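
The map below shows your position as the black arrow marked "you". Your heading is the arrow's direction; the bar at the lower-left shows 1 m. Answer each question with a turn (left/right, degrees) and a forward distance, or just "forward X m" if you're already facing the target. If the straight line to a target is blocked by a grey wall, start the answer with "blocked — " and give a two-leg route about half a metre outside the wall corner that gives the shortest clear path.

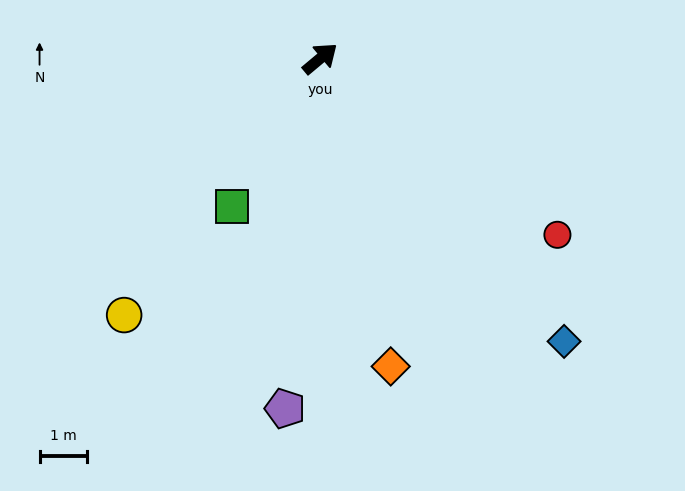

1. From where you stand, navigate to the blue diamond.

turn right 89°, forward 7.9 m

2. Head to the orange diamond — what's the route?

turn right 117°, forward 6.7 m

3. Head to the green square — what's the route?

turn right 161°, forward 3.6 m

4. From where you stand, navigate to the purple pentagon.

turn right 136°, forward 7.4 m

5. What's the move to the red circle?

turn right 77°, forward 6.2 m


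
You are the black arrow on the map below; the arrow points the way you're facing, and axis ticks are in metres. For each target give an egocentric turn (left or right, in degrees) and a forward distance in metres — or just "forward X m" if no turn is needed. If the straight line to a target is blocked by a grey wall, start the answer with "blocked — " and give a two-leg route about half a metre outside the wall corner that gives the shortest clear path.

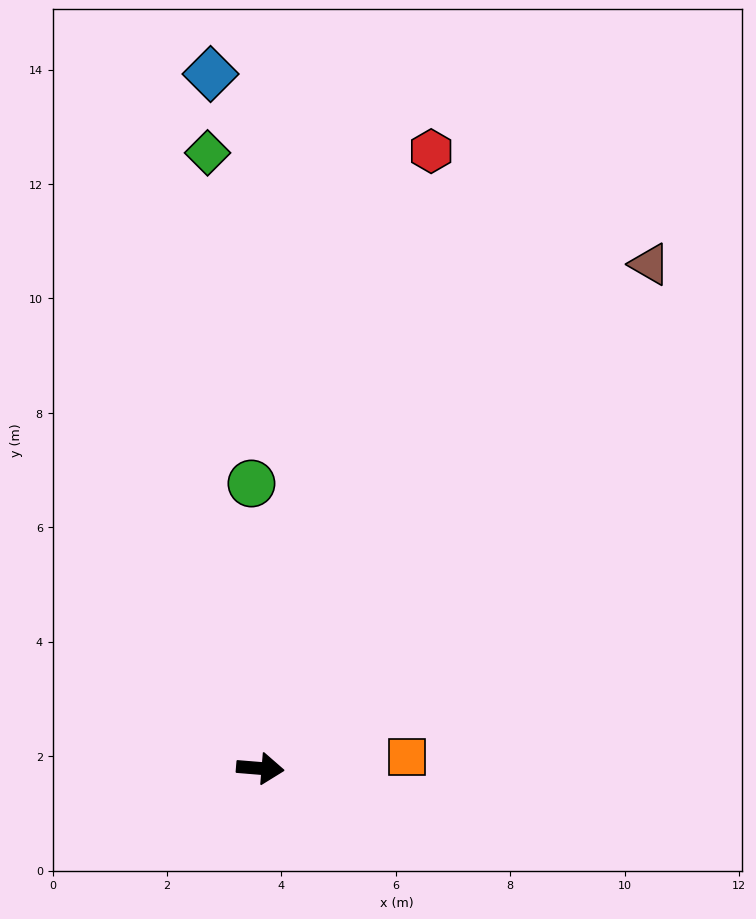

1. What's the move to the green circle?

turn left 96°, forward 5.0 m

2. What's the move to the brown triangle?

turn left 57°, forward 11.1 m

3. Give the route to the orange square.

turn left 9°, forward 2.6 m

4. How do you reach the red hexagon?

turn left 79°, forward 11.2 m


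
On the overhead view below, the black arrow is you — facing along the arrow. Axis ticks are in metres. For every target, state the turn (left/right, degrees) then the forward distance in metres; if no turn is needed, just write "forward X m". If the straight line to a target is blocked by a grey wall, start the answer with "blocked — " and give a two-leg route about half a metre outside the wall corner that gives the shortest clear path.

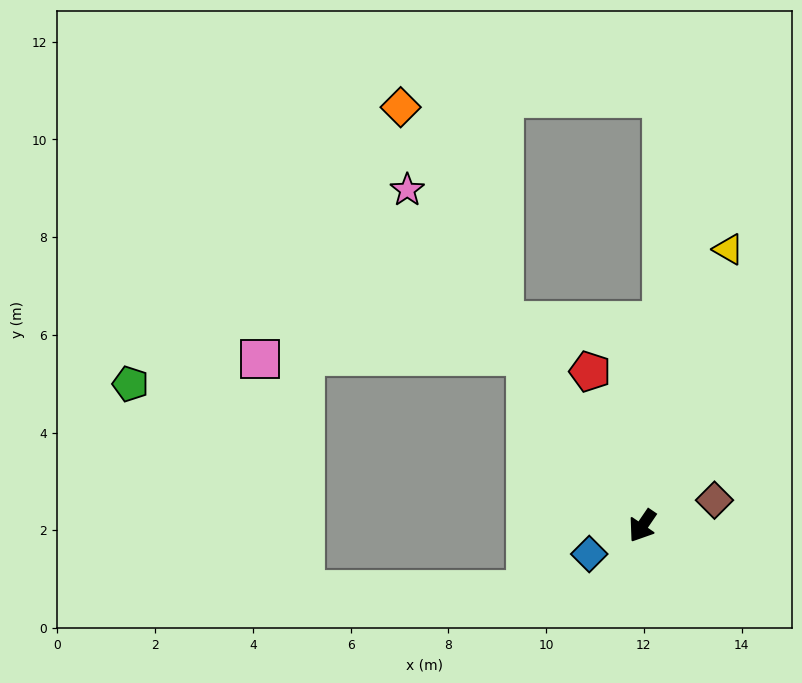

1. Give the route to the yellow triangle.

turn right 163°, forward 5.9 m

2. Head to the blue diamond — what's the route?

turn right 28°, forward 1.2 m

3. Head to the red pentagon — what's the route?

turn right 127°, forward 3.3 m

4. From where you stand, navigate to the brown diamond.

turn left 144°, forward 1.6 m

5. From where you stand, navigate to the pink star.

turn right 111°, forward 8.4 m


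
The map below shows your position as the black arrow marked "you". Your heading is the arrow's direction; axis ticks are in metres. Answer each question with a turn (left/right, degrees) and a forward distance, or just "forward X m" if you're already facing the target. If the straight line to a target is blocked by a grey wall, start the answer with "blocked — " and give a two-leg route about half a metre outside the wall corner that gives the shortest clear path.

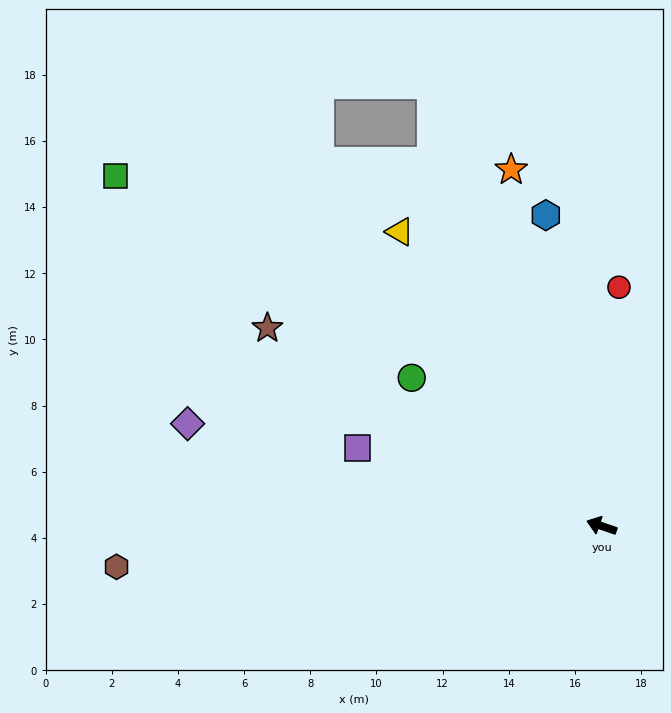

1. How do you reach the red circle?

turn right 75°, forward 7.2 m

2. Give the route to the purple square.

forward 7.7 m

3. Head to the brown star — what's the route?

turn right 12°, forward 11.7 m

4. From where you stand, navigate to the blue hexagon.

turn right 61°, forward 9.5 m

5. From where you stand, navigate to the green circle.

turn right 19°, forward 7.3 m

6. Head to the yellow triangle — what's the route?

turn right 37°, forward 10.8 m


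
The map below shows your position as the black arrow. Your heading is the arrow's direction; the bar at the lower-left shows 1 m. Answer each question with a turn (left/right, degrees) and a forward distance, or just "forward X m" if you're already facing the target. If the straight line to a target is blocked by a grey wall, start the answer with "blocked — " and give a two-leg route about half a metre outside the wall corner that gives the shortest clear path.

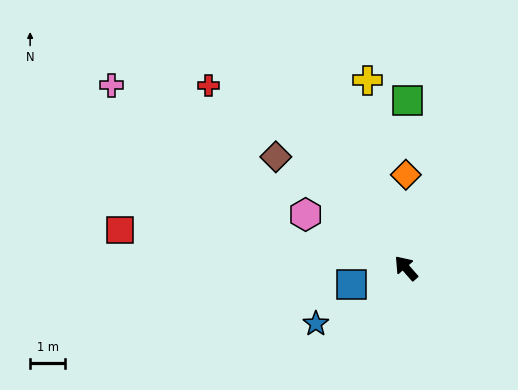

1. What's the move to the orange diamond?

turn right 41°, forward 2.7 m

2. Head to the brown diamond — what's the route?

turn left 8°, forward 4.9 m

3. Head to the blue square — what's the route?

turn left 66°, forward 1.6 m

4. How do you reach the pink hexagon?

turn left 21°, forward 3.3 m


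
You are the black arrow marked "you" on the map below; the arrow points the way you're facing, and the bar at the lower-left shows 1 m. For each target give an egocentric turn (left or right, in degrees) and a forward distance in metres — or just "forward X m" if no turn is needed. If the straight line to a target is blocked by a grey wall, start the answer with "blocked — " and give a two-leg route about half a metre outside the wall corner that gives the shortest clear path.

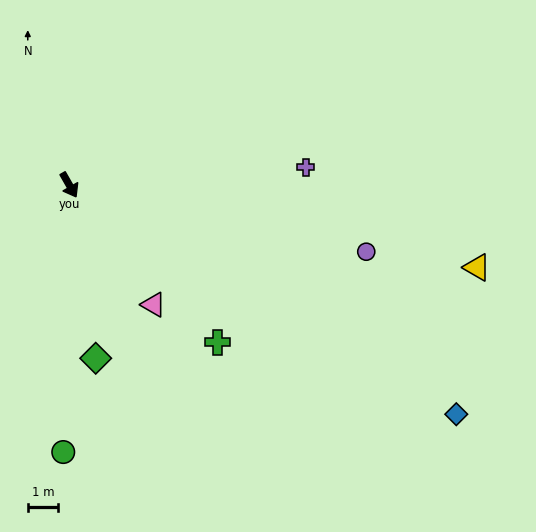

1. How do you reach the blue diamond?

turn left 30°, forward 14.7 m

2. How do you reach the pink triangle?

turn left 5°, forward 4.8 m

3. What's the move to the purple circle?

turn left 48°, forward 9.9 m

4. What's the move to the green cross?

turn left 14°, forward 7.0 m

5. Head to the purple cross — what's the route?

turn left 65°, forward 7.7 m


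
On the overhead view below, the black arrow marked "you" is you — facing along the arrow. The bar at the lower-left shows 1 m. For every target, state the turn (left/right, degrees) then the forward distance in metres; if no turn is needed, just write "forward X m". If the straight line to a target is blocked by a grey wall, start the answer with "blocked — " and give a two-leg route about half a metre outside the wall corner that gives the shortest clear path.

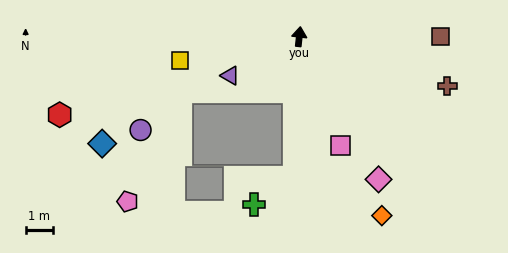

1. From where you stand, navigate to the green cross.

blocked — turn right 176°, forward 5.1 m, then turn right 54°, forward 1.8 m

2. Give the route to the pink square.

turn right 153°, forward 4.3 m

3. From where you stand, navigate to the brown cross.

turn right 102°, forward 5.7 m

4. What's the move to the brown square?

turn right 84°, forward 5.2 m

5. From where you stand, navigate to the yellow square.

turn left 108°, forward 4.4 m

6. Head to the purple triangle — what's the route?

turn left 126°, forward 2.9 m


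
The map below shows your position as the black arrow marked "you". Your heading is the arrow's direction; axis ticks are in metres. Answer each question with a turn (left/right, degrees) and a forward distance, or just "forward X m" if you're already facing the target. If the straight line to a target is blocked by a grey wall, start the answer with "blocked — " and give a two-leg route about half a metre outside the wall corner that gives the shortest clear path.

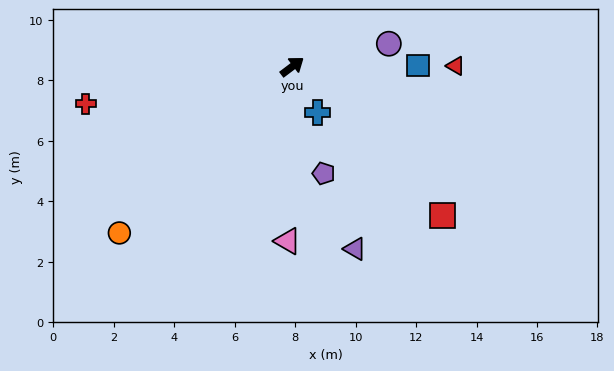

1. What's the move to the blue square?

turn right 37°, forward 4.2 m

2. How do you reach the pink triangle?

turn right 129°, forward 5.8 m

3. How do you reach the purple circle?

turn right 24°, forward 3.3 m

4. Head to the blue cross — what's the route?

turn right 98°, forward 1.7 m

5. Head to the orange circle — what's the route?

turn right 173°, forward 7.9 m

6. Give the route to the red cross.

turn left 153°, forward 6.9 m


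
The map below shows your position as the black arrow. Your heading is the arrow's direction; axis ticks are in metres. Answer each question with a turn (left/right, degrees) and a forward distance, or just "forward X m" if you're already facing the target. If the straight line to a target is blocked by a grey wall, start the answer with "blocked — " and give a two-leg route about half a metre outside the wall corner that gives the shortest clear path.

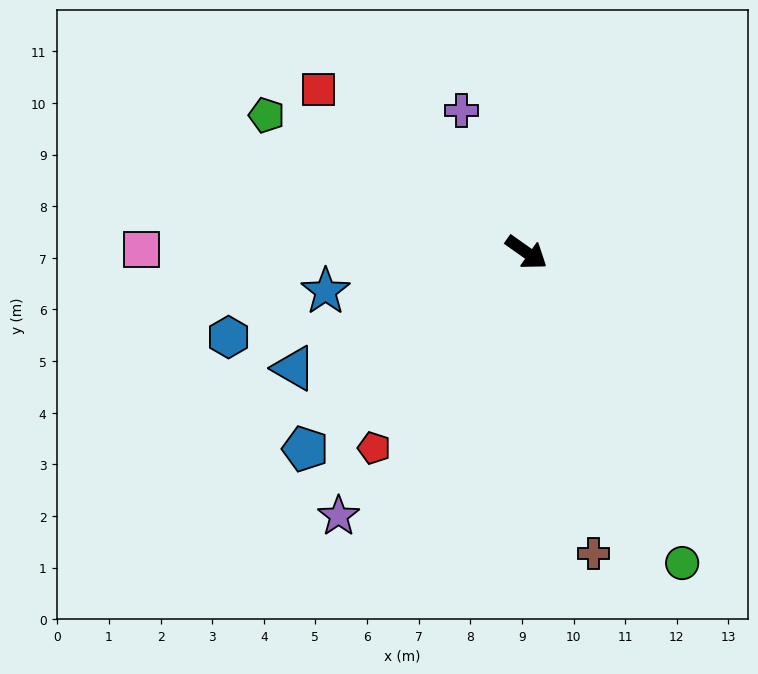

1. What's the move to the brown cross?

turn right 42°, forward 6.0 m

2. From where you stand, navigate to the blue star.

turn right 134°, forward 4.0 m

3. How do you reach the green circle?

turn right 28°, forward 6.7 m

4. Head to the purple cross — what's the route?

turn left 150°, forward 3.0 m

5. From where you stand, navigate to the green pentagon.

turn right 173°, forward 5.7 m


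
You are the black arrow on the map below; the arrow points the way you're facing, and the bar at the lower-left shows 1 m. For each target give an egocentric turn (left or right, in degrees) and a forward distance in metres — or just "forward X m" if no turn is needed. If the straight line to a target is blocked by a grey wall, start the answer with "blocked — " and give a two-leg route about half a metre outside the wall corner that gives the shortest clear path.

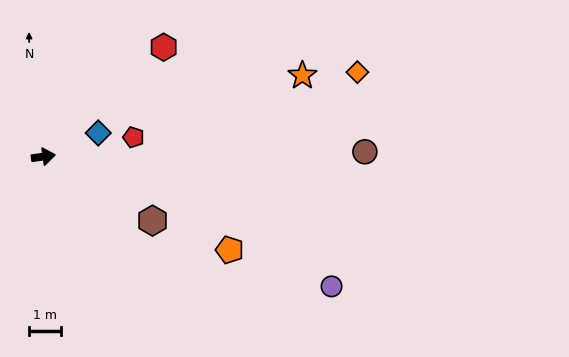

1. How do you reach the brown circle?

turn right 7°, forward 10.1 m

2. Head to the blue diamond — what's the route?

turn left 15°, forward 1.9 m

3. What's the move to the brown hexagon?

turn right 39°, forward 4.0 m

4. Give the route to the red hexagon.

turn left 34°, forward 5.1 m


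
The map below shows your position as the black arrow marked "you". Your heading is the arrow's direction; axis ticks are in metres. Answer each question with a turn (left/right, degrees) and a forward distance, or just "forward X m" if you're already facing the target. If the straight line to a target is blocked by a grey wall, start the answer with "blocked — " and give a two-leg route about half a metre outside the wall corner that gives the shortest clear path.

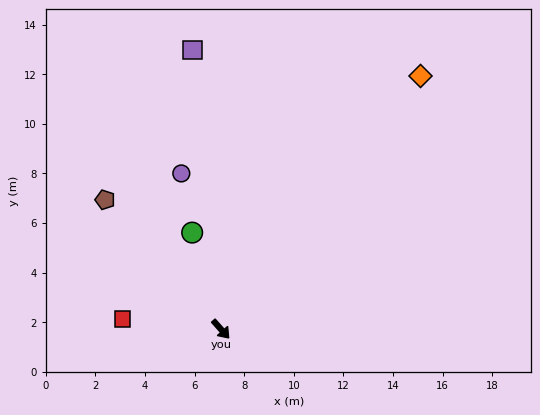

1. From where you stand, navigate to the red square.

turn right 138°, forward 4.0 m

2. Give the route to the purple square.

turn left 144°, forward 11.3 m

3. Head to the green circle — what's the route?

turn left 155°, forward 4.1 m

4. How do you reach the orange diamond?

turn left 100°, forward 13.0 m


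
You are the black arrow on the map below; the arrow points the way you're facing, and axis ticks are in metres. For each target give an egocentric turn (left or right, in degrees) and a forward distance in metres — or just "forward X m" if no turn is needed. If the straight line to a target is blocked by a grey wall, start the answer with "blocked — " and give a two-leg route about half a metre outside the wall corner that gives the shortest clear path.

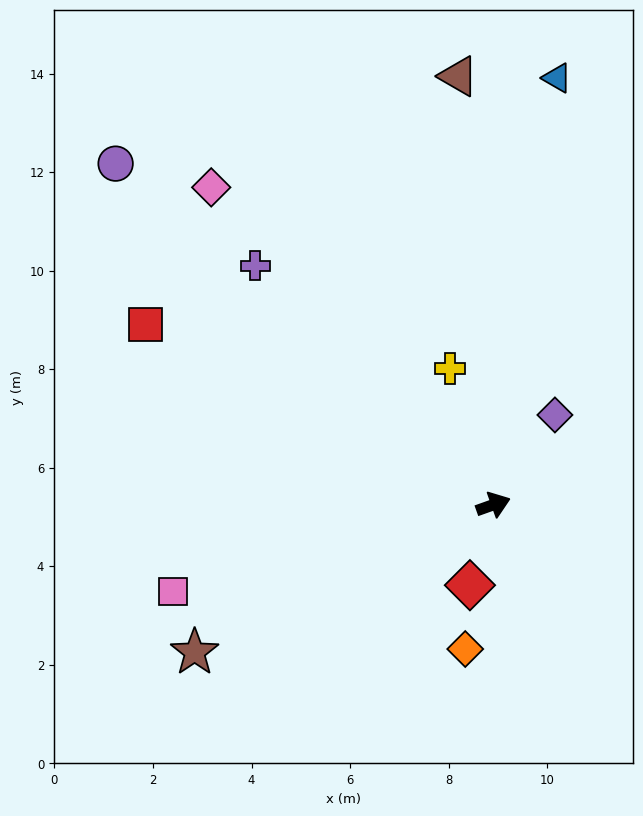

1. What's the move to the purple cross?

turn left 115°, forward 6.8 m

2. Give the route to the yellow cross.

turn left 88°, forward 2.9 m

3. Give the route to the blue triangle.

turn left 62°, forward 8.8 m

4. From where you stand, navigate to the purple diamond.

turn left 36°, forward 2.2 m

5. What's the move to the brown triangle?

turn left 75°, forward 8.7 m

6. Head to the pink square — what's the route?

turn left 176°, forward 6.7 m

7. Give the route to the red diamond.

turn right 126°, forward 1.7 m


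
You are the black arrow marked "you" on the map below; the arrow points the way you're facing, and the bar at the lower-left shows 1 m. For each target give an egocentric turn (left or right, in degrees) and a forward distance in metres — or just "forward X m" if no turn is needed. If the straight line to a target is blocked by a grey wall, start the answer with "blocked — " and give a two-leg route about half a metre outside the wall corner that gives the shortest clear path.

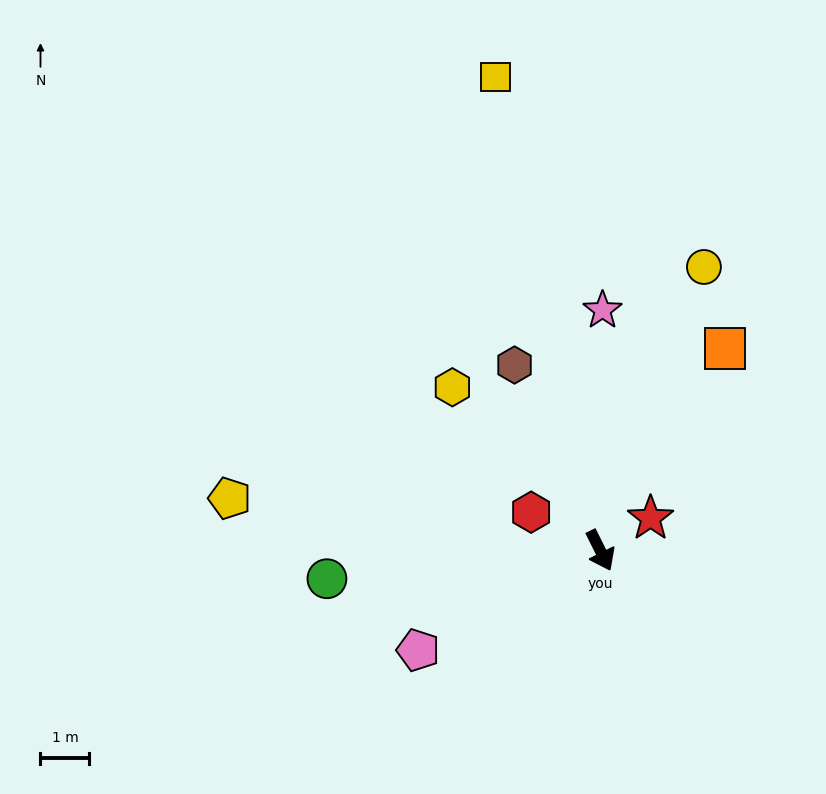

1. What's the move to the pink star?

turn left 153°, forward 4.9 m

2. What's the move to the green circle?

turn right 111°, forward 5.6 m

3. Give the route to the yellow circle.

turn left 133°, forward 6.2 m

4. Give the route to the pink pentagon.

turn right 88°, forward 4.2 m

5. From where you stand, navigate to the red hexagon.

turn right 145°, forward 1.6 m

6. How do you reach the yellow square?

turn left 166°, forward 9.9 m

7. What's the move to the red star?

turn left 96°, forward 1.2 m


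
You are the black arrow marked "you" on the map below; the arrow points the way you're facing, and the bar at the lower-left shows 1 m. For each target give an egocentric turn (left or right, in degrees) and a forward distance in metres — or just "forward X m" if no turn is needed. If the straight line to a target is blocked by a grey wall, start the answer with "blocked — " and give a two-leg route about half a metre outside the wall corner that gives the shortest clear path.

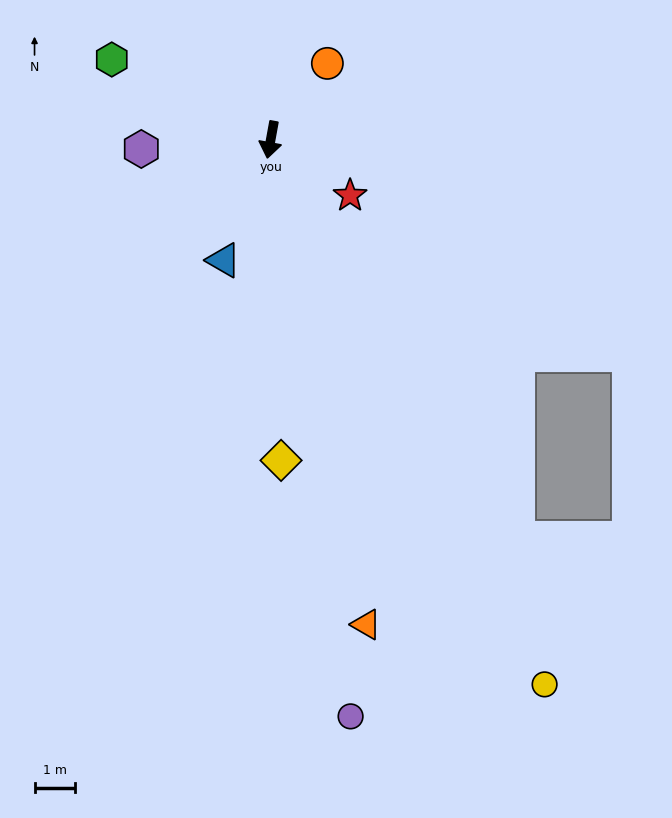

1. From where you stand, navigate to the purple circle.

turn left 18°, forward 14.2 m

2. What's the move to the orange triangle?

turn left 21°, forward 12.1 m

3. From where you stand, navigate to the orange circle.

turn left 154°, forward 2.3 m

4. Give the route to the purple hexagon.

turn right 76°, forward 3.2 m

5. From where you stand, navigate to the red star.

turn left 65°, forward 2.4 m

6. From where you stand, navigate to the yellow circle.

turn left 37°, forward 14.9 m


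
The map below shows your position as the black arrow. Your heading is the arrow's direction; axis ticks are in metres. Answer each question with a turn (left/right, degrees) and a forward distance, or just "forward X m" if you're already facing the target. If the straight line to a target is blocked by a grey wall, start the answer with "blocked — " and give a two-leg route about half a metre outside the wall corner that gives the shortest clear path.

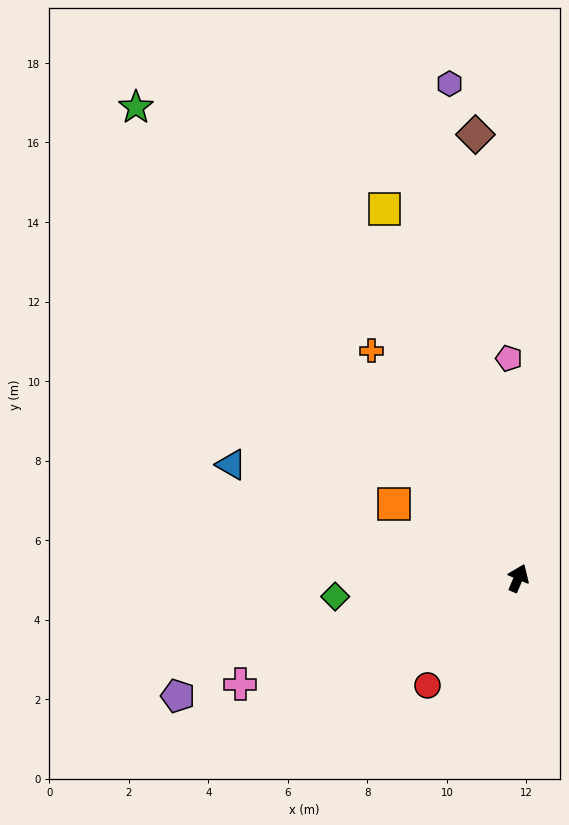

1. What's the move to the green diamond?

turn left 119°, forward 4.6 m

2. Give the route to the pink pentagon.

turn left 25°, forward 5.5 m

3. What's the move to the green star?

turn left 62°, forward 15.3 m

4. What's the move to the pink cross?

turn left 134°, forward 7.5 m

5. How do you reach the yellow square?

turn left 43°, forward 9.9 m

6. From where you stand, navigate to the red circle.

turn left 163°, forward 3.5 m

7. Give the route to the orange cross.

turn left 56°, forward 6.8 m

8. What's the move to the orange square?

turn left 82°, forward 3.6 m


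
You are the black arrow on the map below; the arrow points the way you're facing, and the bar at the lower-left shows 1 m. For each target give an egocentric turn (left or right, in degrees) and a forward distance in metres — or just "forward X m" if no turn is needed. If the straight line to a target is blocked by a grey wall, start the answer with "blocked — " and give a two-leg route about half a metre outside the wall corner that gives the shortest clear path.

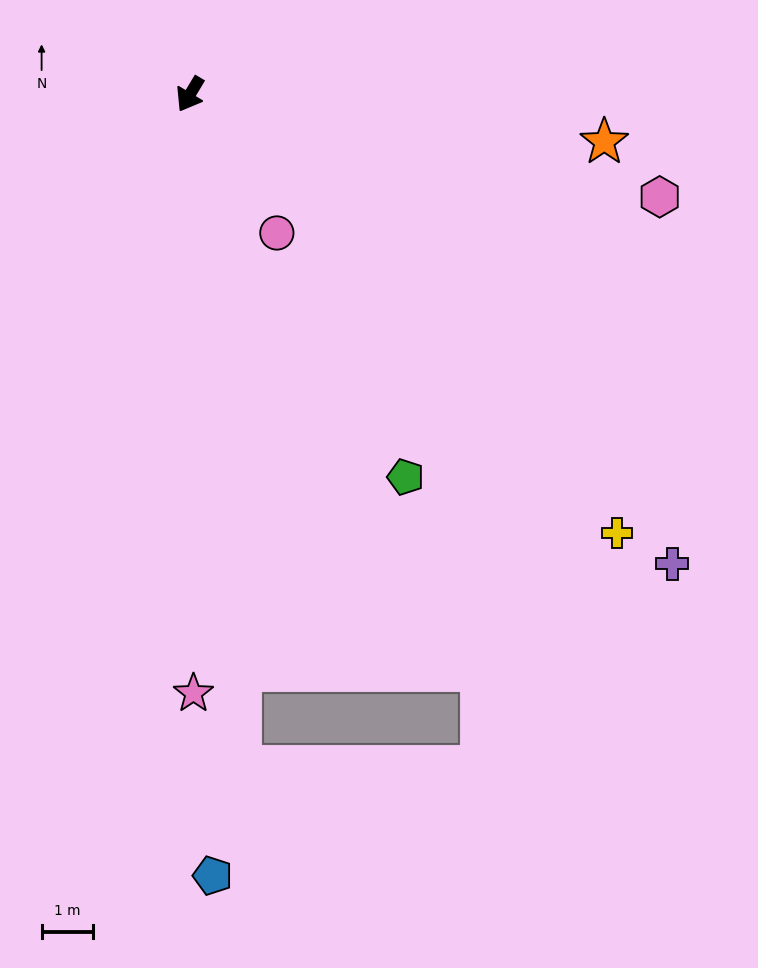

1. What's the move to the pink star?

turn left 31°, forward 11.7 m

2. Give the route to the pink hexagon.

turn left 109°, forward 9.4 m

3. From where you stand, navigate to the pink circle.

turn left 63°, forward 3.2 m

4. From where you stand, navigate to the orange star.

turn left 114°, forward 8.2 m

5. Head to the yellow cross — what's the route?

turn left 75°, forward 12.0 m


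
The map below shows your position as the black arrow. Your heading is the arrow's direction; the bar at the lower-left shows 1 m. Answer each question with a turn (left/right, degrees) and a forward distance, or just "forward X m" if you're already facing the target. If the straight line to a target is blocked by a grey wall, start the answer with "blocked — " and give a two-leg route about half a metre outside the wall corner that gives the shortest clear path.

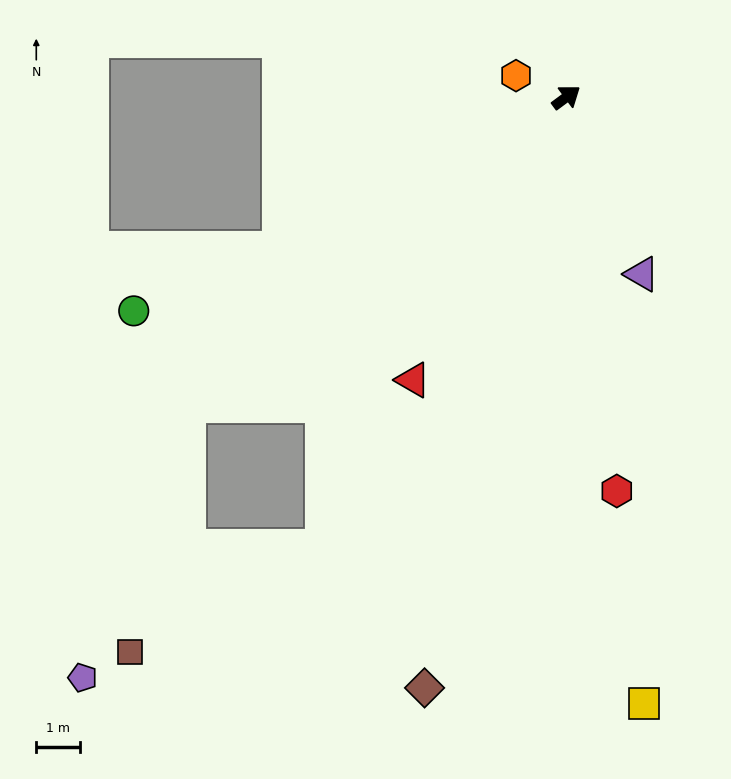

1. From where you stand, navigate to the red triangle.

turn right 155°, forward 7.3 m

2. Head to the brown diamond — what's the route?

turn right 140°, forward 13.8 m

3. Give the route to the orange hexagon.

turn left 120°, forward 1.2 m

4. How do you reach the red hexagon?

turn right 119°, forward 9.0 m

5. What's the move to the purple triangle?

turn right 103°, forward 4.4 m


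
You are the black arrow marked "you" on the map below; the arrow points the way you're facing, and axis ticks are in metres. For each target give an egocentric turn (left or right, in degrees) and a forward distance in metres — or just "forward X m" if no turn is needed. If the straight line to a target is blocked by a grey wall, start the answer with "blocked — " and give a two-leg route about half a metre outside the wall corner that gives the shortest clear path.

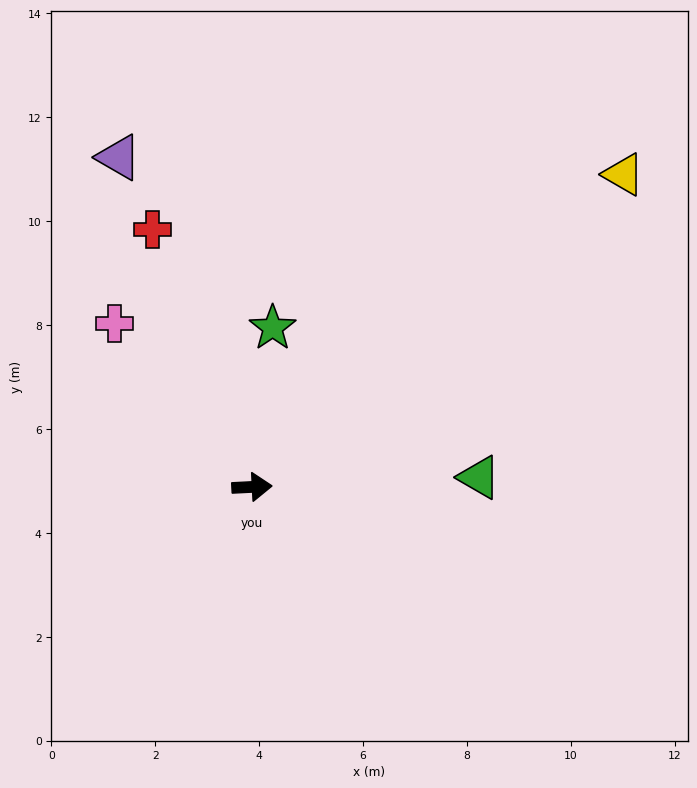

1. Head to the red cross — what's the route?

turn left 108°, forward 5.3 m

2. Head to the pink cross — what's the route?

turn left 127°, forward 4.1 m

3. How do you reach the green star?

turn left 80°, forward 3.1 m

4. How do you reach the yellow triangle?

turn left 37°, forward 9.3 m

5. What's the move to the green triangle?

forward 4.4 m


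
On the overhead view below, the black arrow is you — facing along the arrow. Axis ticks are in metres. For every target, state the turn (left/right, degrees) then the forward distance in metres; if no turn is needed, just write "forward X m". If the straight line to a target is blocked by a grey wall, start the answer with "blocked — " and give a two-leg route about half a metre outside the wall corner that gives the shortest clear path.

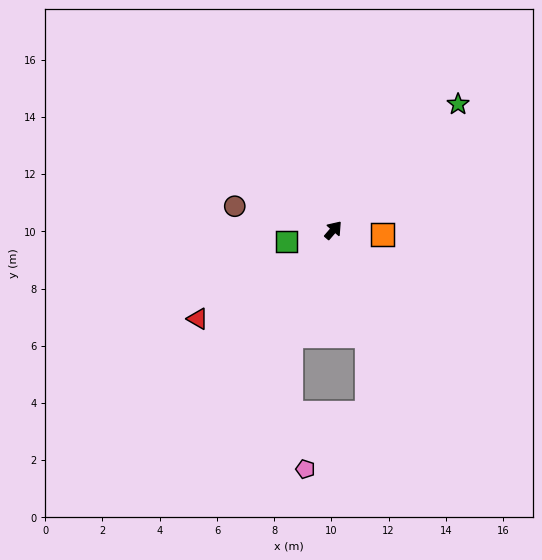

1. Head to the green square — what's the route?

turn left 145°, forward 1.7 m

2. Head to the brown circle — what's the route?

turn left 117°, forward 3.5 m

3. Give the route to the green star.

turn right 4°, forward 6.2 m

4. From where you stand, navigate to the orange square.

turn right 54°, forward 1.7 m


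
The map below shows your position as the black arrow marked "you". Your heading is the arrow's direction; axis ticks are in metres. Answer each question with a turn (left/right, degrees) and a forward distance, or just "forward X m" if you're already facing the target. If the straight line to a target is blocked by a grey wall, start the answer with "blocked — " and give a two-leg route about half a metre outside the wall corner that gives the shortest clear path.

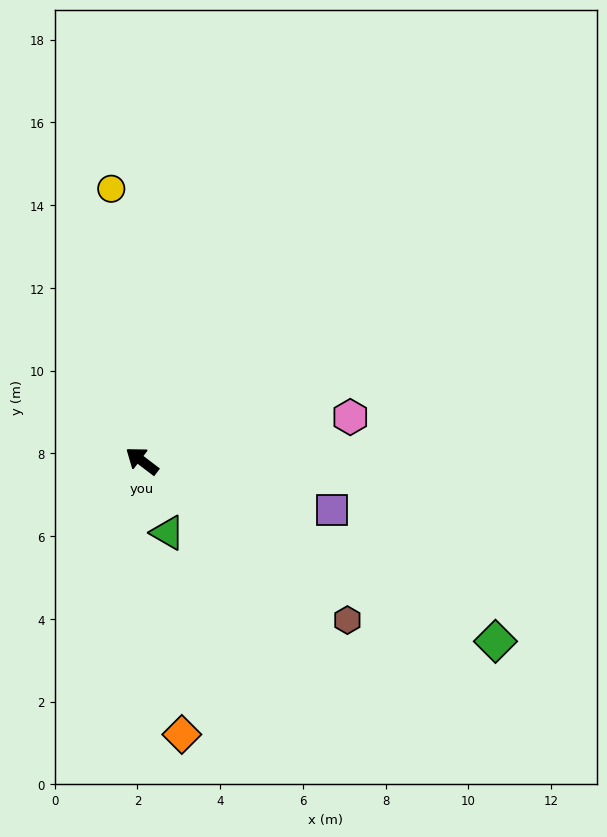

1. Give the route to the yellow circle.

turn right 46°, forward 6.6 m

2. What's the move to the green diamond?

turn right 170°, forward 9.6 m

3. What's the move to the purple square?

turn right 157°, forward 4.7 m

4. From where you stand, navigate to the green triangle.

turn left 147°, forward 1.8 m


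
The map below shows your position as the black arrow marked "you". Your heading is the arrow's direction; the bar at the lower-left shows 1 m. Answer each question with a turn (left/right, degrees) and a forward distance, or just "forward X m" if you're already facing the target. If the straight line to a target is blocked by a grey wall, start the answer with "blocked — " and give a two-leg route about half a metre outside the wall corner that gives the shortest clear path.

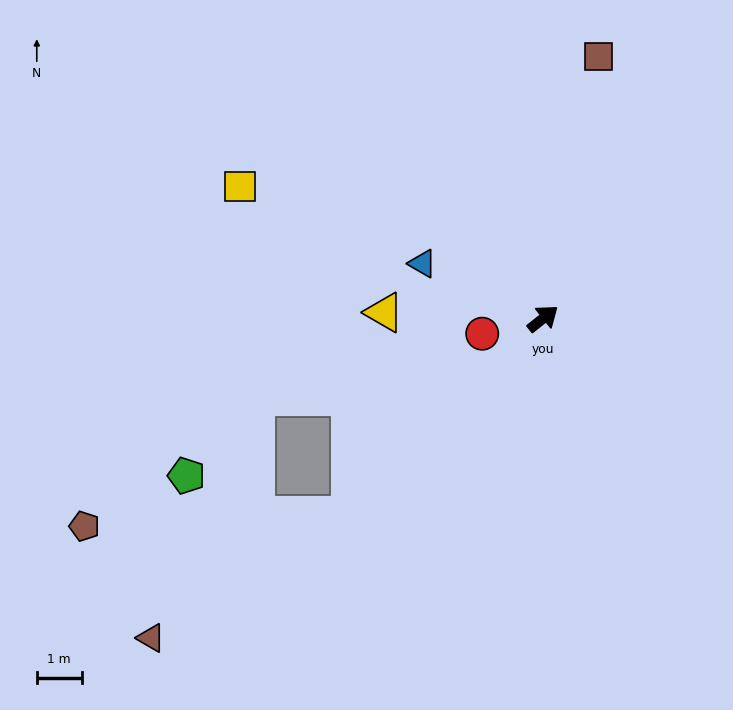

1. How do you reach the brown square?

turn left 40°, forward 6.0 m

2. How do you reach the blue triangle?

turn left 117°, forward 3.0 m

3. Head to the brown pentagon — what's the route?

blocked — turn right 173°, forward 6.1 m, then turn right 43°, forward 5.9 m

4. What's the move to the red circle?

turn left 156°, forward 1.4 m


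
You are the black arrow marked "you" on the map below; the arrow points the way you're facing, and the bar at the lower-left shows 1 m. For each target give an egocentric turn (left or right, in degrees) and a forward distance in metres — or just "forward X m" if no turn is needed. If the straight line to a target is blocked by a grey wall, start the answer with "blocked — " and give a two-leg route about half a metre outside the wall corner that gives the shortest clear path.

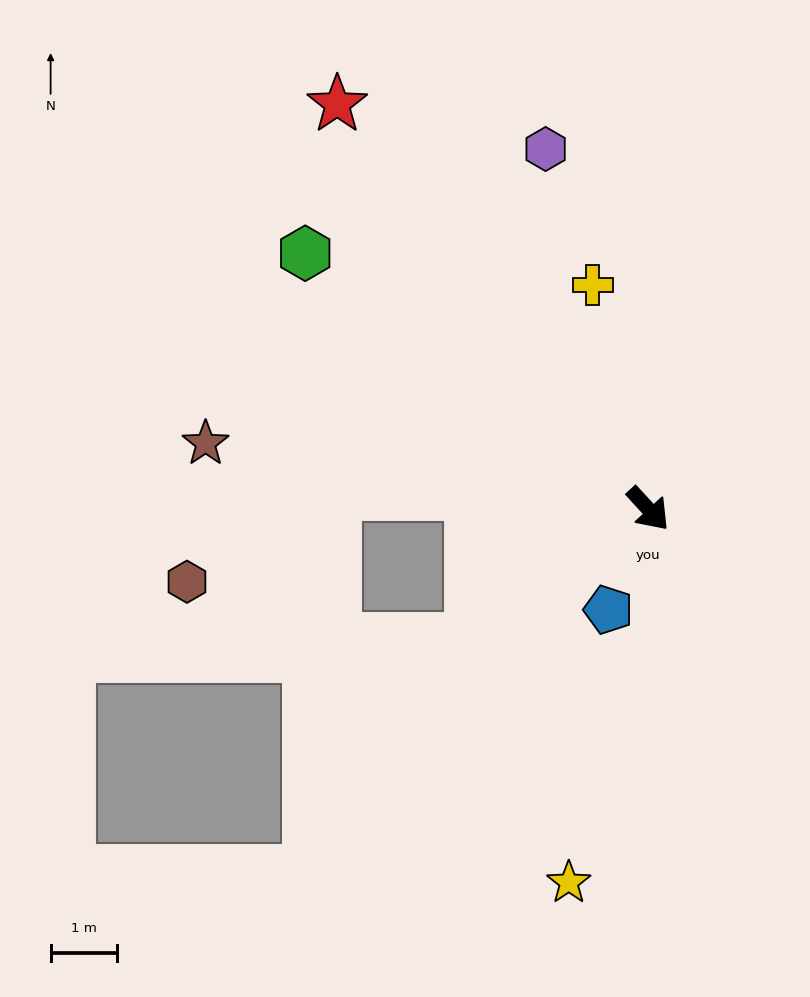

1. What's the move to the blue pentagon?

turn right 64°, forward 1.6 m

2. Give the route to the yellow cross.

turn left 151°, forward 3.5 m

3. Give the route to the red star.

turn left 175°, forward 7.7 m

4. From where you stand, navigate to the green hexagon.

turn right 169°, forward 6.4 m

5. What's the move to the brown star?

turn right 141°, forward 6.7 m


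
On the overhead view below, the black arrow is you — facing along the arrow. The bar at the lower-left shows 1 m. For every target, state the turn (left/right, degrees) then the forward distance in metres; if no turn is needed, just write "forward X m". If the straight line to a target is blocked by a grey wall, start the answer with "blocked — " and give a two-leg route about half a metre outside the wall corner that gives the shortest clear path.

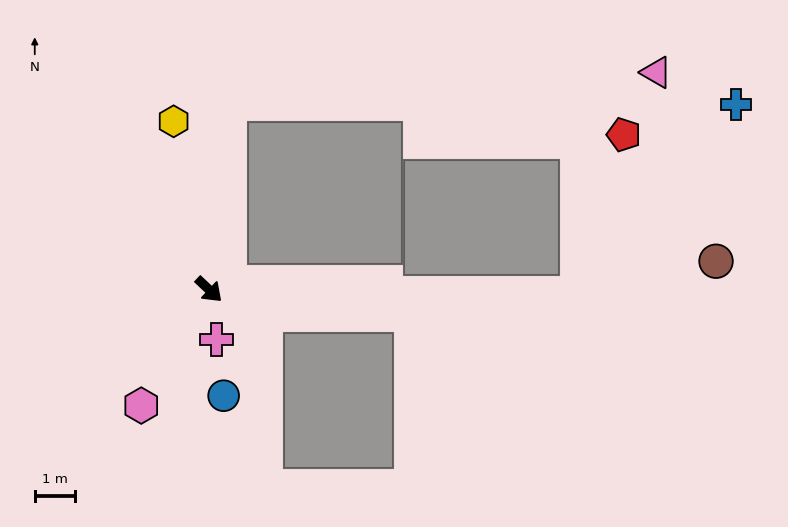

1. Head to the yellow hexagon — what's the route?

turn left 145°, forward 4.3 m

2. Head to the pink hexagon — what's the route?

turn right 77°, forward 3.4 m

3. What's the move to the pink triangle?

blocked — turn left 127°, forward 4.7 m, then turn right 80°, forward 10.7 m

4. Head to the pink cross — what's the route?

turn right 38°, forward 1.3 m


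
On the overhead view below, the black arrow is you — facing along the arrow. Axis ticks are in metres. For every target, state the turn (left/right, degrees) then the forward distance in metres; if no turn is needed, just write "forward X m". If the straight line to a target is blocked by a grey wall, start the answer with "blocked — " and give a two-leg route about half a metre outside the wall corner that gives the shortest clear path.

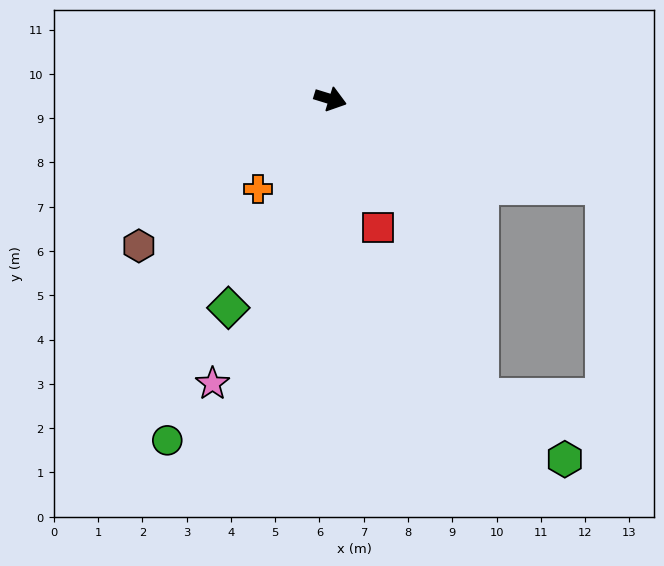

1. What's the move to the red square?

turn right 53°, forward 3.1 m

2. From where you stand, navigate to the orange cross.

turn right 112°, forward 2.6 m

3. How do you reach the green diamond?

turn right 99°, forward 5.2 m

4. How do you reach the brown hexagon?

turn right 125°, forward 5.4 m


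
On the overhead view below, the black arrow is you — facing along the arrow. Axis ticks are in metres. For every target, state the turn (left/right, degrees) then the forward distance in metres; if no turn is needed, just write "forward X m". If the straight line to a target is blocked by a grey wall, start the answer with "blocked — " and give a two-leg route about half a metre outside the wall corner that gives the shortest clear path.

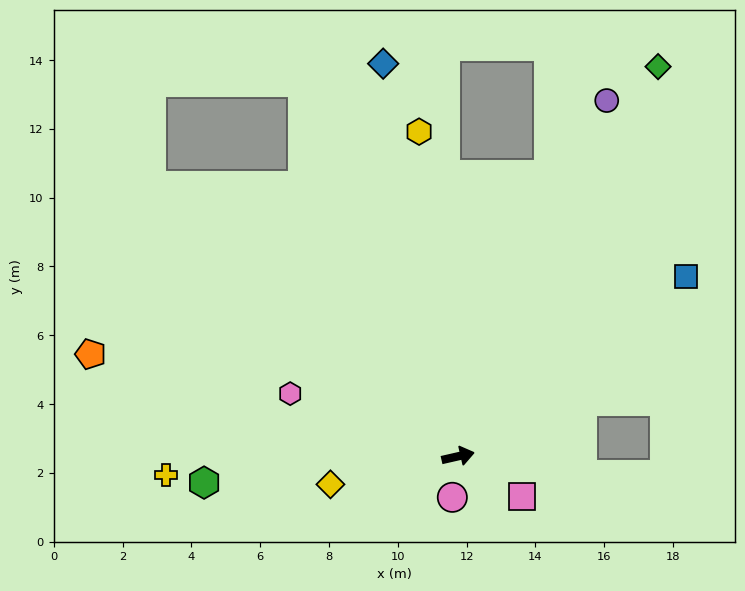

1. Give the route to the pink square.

turn right 45°, forward 2.2 m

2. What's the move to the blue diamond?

turn left 88°, forward 11.6 m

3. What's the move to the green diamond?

turn left 50°, forward 12.7 m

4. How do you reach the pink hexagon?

turn left 147°, forward 5.2 m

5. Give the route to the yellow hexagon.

turn left 84°, forward 9.5 m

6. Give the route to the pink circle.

turn right 111°, forward 1.2 m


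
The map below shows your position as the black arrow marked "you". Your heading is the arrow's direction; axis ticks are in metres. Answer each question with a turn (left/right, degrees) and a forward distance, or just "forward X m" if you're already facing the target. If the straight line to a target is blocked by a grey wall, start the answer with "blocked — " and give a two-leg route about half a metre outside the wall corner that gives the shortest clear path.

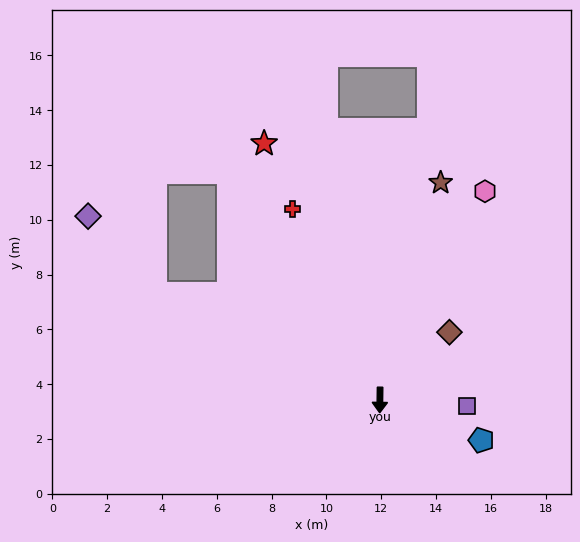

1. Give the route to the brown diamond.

turn left 135°, forward 3.5 m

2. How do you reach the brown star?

turn left 165°, forward 8.2 m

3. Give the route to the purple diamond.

blocked — turn right 115°, forward 9.1 m, then turn right 23°, forward 3.7 m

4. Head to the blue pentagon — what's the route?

turn left 69°, forward 4.0 m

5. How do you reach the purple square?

turn left 87°, forward 3.2 m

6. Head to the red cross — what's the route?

turn right 155°, forward 7.7 m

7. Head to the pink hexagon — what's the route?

turn left 154°, forward 8.5 m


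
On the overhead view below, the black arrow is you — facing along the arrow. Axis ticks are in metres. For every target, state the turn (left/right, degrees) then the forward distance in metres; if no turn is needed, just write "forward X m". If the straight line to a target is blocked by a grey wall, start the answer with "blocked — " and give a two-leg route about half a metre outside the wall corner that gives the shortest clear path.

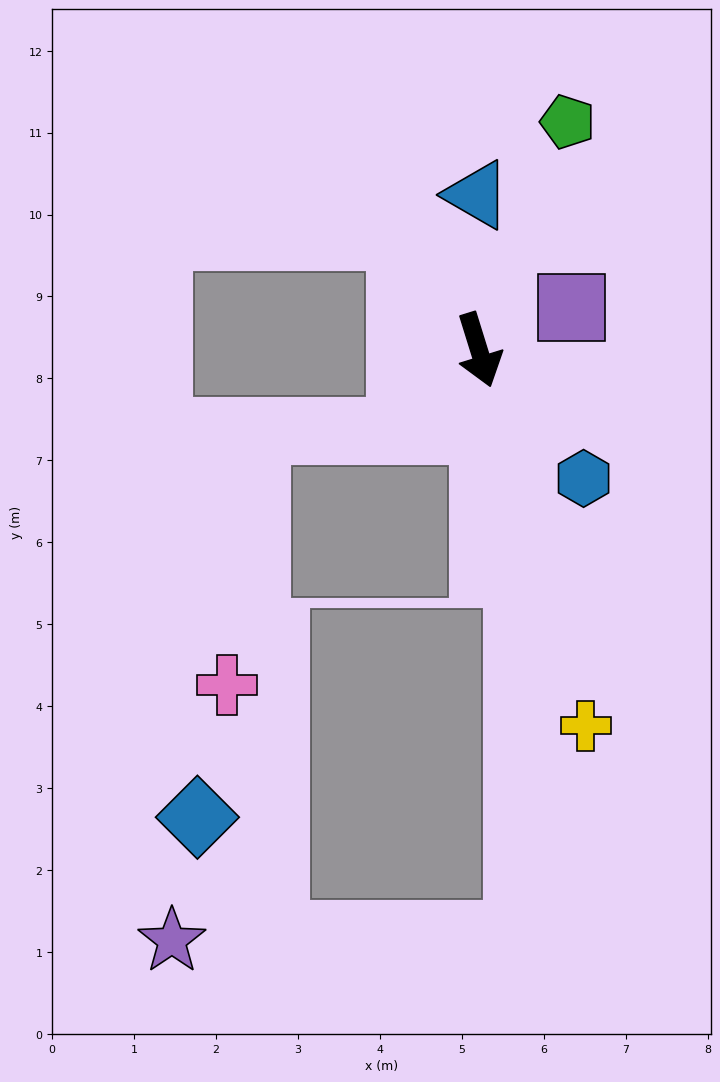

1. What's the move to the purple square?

turn left 97°, forward 1.2 m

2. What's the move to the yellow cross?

forward 4.8 m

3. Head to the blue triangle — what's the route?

turn left 163°, forward 1.9 m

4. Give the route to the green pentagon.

turn left 141°, forward 3.0 m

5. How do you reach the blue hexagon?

turn left 22°, forward 2.0 m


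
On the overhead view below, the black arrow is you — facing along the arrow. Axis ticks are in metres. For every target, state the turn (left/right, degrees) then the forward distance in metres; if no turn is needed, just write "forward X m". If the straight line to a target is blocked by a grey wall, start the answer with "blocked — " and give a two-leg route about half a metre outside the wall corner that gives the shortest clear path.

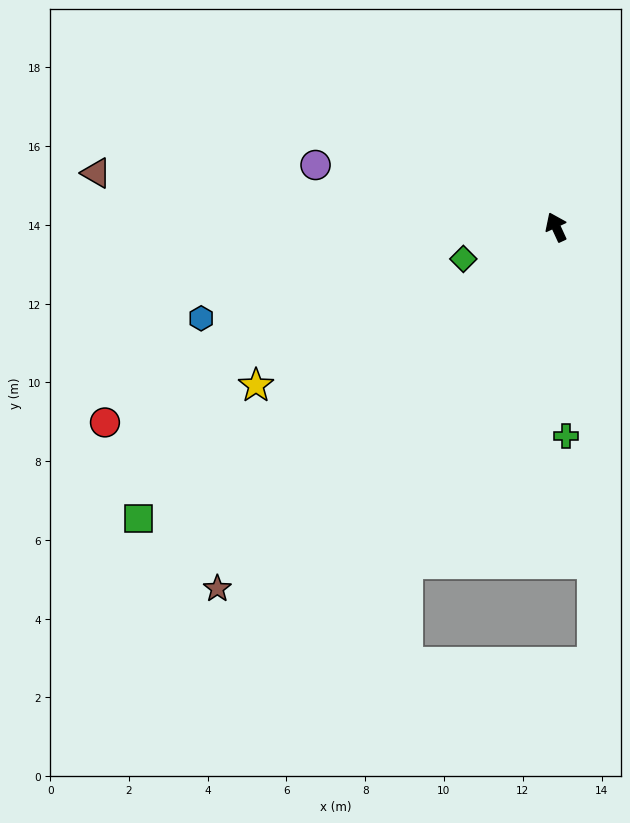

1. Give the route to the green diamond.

turn left 84°, forward 2.5 m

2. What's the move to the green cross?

turn left 158°, forward 5.3 m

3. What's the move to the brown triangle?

turn left 59°, forward 11.8 m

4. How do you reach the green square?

turn left 100°, forward 12.9 m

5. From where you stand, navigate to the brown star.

turn left 112°, forward 12.6 m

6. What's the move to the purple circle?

turn left 51°, forward 6.3 m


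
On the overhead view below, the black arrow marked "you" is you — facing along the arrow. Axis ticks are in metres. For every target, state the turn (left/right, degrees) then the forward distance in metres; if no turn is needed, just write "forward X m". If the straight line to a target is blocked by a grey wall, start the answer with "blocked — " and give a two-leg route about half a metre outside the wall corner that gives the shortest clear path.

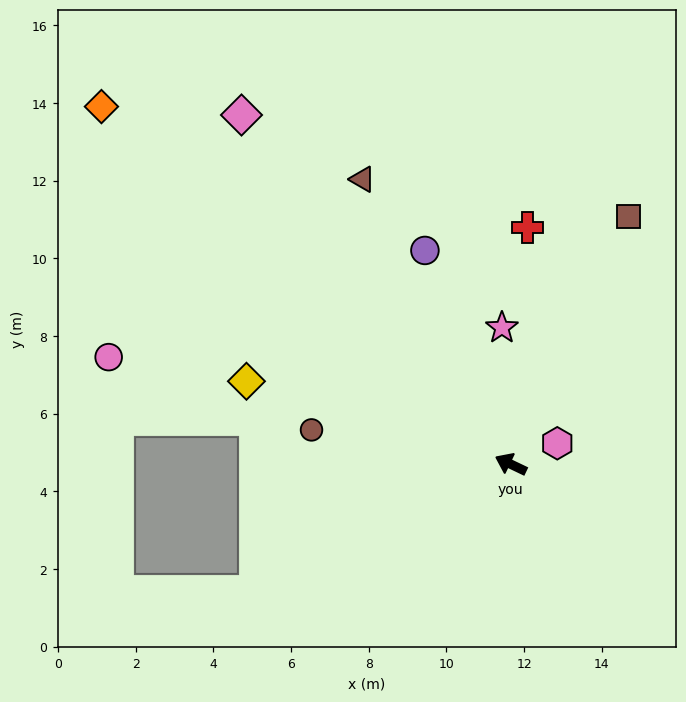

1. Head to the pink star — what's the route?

turn right 61°, forward 3.5 m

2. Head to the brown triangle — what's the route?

turn right 37°, forward 8.3 m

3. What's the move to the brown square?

turn right 90°, forward 7.1 m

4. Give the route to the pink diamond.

turn right 27°, forward 11.4 m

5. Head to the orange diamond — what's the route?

turn right 16°, forward 14.0 m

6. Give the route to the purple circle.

turn right 43°, forward 5.9 m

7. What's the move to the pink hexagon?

turn right 130°, forward 1.3 m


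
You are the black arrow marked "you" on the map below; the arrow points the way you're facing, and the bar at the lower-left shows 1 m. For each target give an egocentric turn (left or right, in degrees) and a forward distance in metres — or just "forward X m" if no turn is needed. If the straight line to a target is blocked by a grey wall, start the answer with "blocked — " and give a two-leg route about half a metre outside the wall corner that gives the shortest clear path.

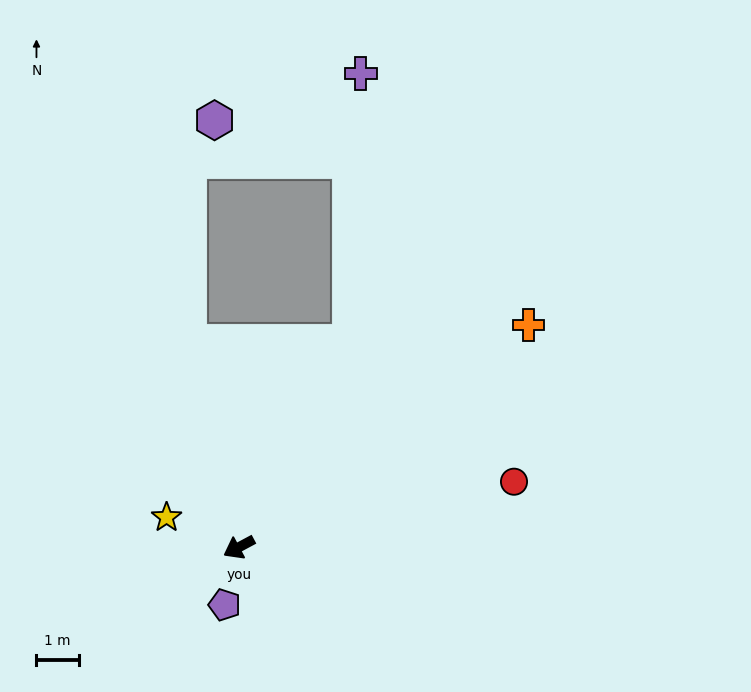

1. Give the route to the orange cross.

turn right 171°, forward 8.6 m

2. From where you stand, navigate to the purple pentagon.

turn left 48°, forward 1.4 m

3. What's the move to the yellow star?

turn right 51°, forward 1.8 m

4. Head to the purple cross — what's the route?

blocked — turn right 147°, forward 5.5 m, then turn left 27°, forward 6.3 m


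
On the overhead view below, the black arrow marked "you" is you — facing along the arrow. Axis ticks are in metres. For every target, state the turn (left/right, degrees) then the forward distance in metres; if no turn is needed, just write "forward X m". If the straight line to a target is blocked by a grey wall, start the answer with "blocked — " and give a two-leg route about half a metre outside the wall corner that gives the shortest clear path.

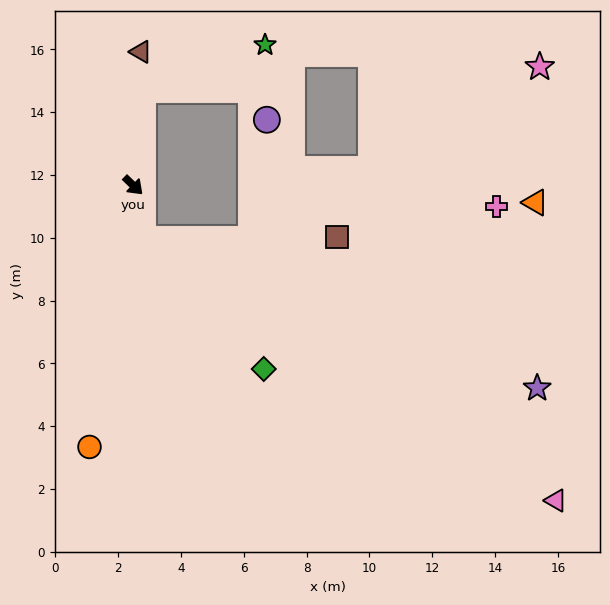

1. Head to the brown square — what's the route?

blocked — turn right 36°, forward 1.8 m, then turn left 81°, forward 6.2 m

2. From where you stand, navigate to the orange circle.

turn right 56°, forward 8.4 m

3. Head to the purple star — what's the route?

blocked — turn right 36°, forward 1.8 m, then turn left 59°, forward 13.4 m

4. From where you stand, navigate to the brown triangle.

turn left 131°, forward 4.3 m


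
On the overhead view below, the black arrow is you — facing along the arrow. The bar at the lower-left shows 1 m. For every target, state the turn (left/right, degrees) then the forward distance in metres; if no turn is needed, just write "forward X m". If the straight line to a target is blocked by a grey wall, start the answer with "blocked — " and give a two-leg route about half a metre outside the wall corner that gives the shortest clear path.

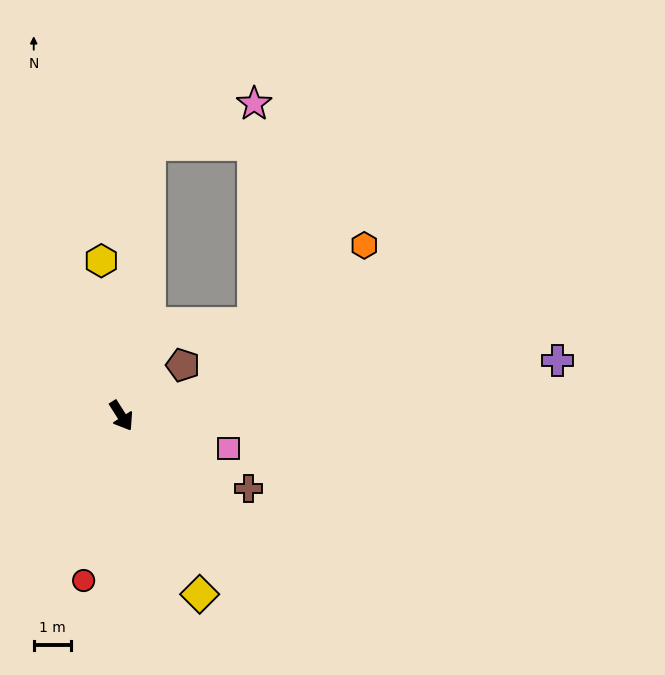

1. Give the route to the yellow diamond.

turn right 9°, forward 5.2 m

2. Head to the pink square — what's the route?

turn left 41°, forward 3.0 m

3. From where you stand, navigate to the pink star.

blocked — turn left 142°, forward 7.2 m, then turn right 63°, forward 3.0 m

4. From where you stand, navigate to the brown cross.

turn left 28°, forward 3.9 m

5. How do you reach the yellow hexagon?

turn left 155°, forward 4.1 m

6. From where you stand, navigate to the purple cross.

turn left 65°, forward 11.6 m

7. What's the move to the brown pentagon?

turn left 97°, forward 2.1 m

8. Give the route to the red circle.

turn right 45°, forward 4.5 m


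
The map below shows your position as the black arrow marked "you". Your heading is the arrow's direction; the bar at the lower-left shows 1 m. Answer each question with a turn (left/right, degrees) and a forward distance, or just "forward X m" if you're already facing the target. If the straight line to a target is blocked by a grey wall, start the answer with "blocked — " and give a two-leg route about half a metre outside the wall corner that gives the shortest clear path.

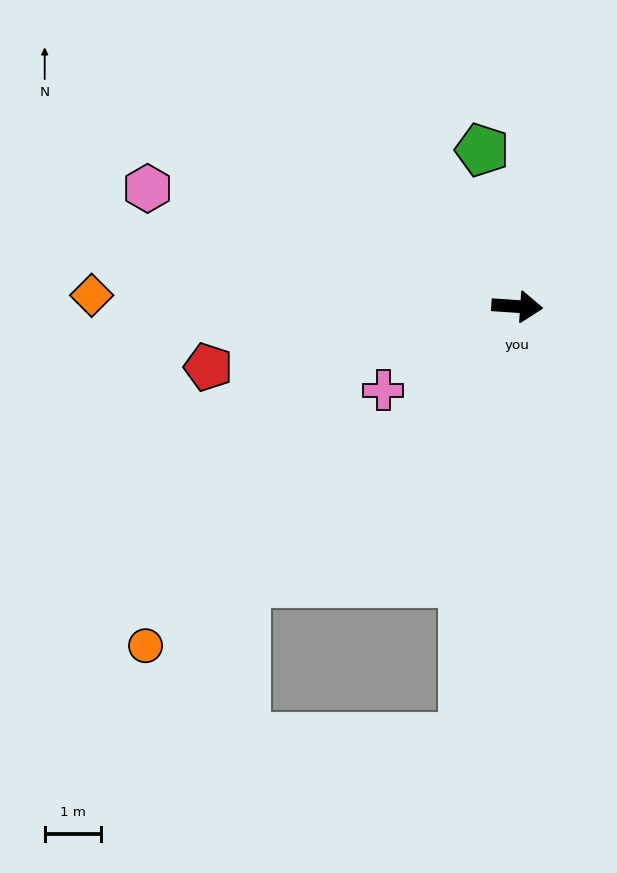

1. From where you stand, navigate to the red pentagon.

turn right 165°, forward 5.6 m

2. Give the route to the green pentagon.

turn left 106°, forward 2.8 m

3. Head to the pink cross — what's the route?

turn right 144°, forward 2.8 m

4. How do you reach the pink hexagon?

turn left 166°, forward 6.9 m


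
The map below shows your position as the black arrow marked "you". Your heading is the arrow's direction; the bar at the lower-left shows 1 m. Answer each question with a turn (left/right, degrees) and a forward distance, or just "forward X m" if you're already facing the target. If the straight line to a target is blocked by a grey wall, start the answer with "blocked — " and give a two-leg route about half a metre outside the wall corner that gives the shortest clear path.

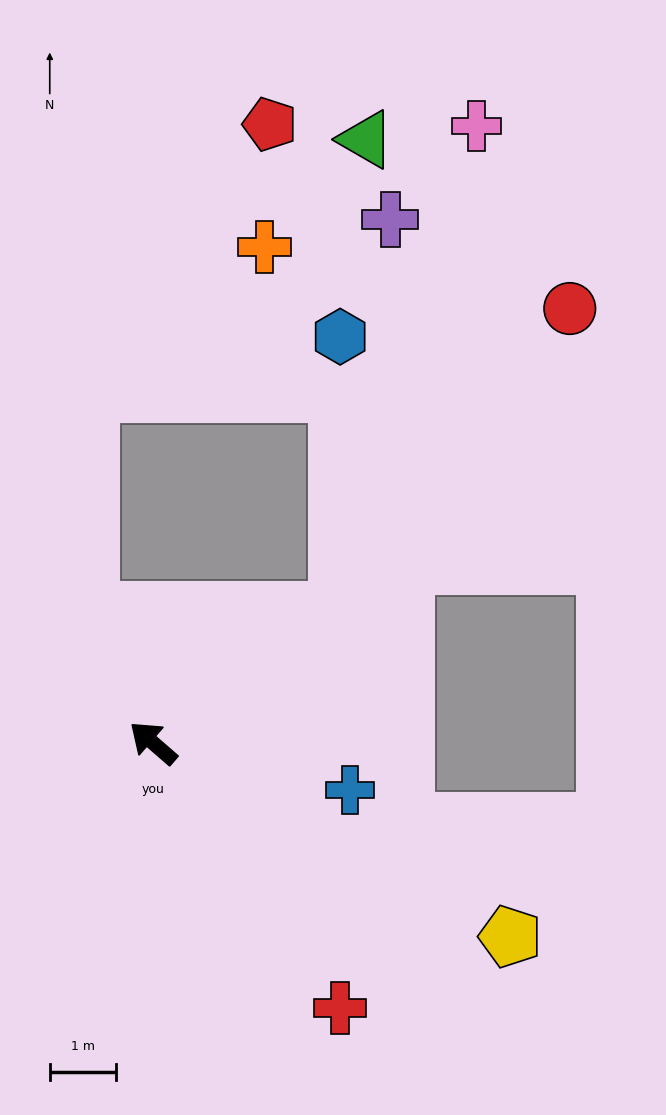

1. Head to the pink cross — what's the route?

blocked — turn right 103°, forward 3.4 m, then turn left 38°, forward 7.6 m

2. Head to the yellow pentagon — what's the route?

turn right 168°, forward 6.1 m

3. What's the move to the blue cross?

turn right 152°, forward 3.1 m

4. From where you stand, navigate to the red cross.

turn left 166°, forward 4.9 m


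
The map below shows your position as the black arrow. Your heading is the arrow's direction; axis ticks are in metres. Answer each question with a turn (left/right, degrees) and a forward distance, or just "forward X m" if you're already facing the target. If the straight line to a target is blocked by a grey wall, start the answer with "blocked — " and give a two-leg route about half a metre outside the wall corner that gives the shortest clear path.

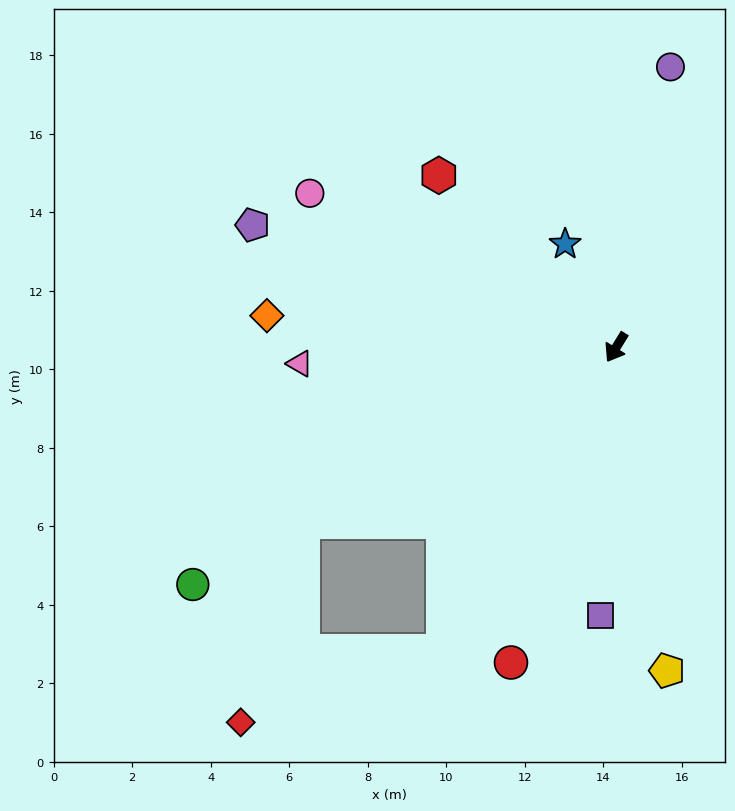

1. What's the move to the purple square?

turn left 28°, forward 6.9 m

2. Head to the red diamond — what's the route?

blocked — forward 8.9 m, then turn right 39°, forward 5.4 m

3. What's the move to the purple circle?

turn right 159°, forward 7.3 m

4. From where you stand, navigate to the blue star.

turn right 122°, forward 2.9 m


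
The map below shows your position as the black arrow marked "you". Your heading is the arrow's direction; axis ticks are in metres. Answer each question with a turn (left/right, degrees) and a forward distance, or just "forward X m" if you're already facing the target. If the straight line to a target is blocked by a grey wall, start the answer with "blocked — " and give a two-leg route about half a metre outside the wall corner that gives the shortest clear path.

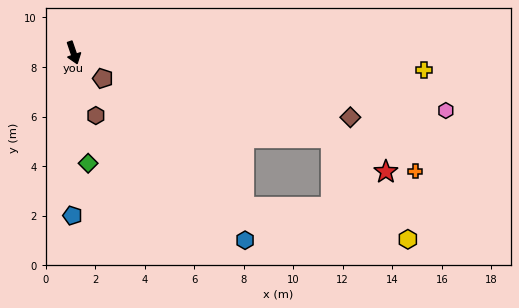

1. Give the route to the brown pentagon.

turn left 30°, forward 1.6 m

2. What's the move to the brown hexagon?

forward 2.7 m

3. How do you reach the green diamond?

turn right 11°, forward 4.5 m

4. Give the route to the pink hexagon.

turn left 62°, forward 15.2 m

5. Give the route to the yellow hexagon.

blocked — turn left 53°, forward 11.0 m, then turn right 35°, forward 5.1 m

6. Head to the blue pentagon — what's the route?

turn right 19°, forward 6.6 m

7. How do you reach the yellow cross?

turn left 68°, forward 14.2 m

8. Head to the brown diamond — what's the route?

turn left 58°, forward 11.5 m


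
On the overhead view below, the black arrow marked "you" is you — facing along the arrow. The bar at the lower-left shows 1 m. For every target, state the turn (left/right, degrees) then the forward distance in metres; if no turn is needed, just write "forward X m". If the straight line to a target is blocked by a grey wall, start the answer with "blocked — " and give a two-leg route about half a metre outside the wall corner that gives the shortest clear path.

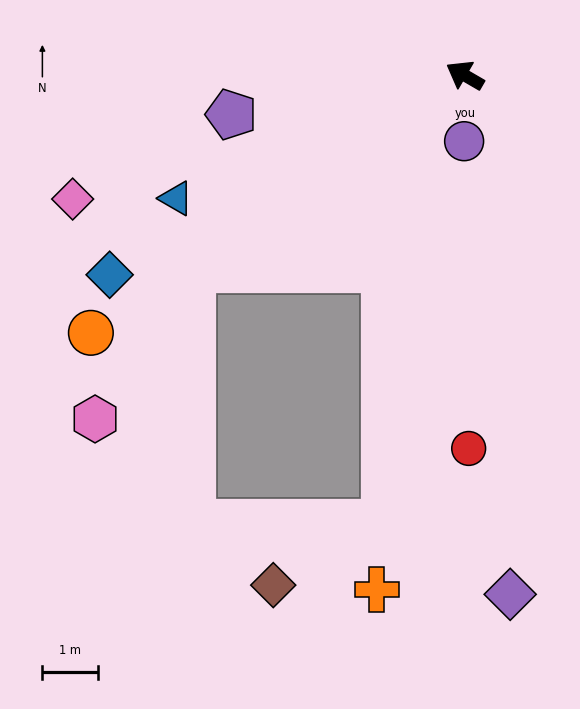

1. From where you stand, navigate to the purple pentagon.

turn left 40°, forward 4.3 m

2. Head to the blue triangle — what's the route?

turn left 53°, forward 5.7 m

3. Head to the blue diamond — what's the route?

turn left 59°, forward 7.4 m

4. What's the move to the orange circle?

turn left 65°, forward 8.2 m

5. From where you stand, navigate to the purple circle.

turn left 120°, forward 1.2 m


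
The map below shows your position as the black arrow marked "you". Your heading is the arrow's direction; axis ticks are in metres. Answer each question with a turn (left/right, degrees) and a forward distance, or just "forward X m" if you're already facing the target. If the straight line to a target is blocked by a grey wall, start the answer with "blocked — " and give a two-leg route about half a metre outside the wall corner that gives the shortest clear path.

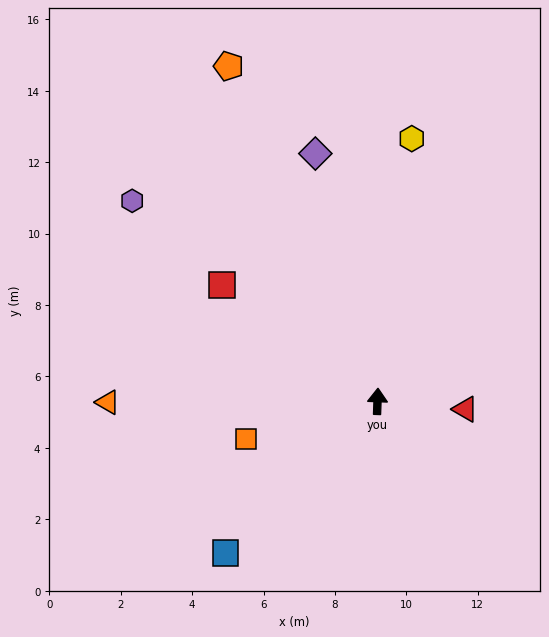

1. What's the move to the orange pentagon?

turn left 26°, forward 10.3 m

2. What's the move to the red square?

turn left 55°, forward 5.4 m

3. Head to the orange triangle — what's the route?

turn left 92°, forward 7.6 m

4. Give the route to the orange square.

turn left 108°, forward 3.8 m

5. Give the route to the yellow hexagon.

turn right 5°, forward 7.4 m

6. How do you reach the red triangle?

turn right 93°, forward 2.5 m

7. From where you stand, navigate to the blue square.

turn left 137°, forward 6.0 m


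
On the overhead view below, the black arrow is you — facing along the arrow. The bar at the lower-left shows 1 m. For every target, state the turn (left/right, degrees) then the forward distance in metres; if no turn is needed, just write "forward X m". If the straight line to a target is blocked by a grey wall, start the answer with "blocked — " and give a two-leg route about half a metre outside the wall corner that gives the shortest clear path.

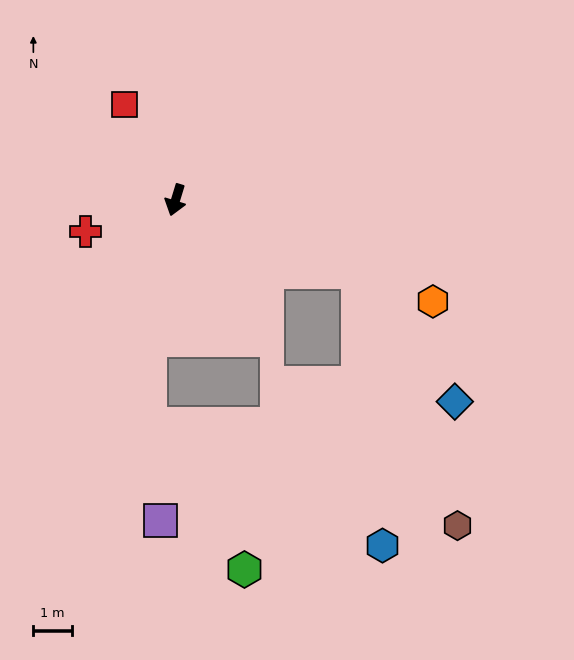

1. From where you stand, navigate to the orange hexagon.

turn left 85°, forward 7.2 m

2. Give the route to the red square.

turn right 135°, forward 2.8 m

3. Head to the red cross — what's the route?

turn right 54°, forward 2.5 m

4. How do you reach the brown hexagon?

blocked — turn left 85°, forward 5.1 m, then turn right 47°, forward 7.0 m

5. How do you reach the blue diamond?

blocked — turn left 85°, forward 5.1 m, then turn right 31°, forward 4.2 m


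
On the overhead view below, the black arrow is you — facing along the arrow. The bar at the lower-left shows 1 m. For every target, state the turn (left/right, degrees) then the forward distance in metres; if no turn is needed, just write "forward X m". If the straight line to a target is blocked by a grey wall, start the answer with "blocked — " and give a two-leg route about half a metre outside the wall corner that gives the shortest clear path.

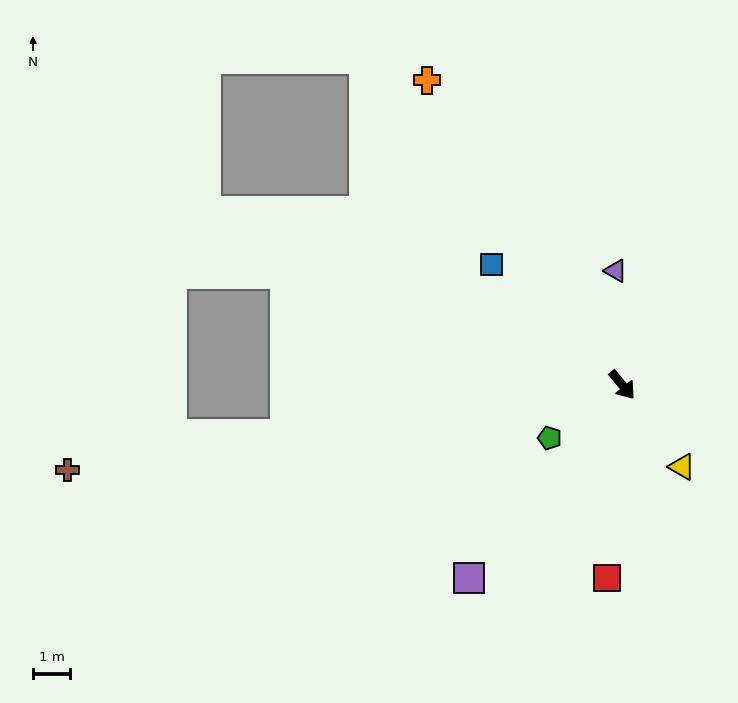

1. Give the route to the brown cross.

turn right 121°, forward 15.1 m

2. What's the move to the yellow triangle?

turn right 3°, forward 2.7 m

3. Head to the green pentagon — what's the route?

turn right 93°, forward 2.4 m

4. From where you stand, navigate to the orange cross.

turn left 173°, forward 9.8 m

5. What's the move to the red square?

turn right 44°, forward 5.2 m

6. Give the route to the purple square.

turn right 78°, forward 6.6 m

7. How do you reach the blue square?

turn right 172°, forward 4.8 m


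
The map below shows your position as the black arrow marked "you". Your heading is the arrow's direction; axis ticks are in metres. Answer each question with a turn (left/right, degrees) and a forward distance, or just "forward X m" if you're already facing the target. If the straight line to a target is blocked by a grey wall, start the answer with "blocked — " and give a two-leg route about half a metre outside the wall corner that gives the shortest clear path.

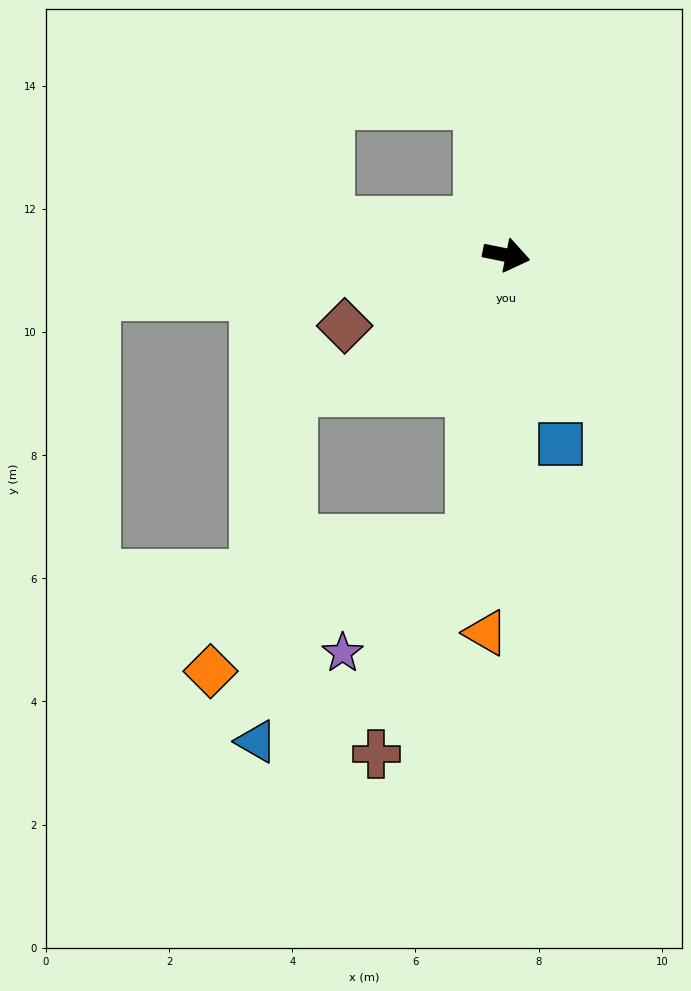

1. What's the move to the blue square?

turn right 63°, forward 3.2 m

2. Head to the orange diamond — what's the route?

blocked — turn right 86°, forward 4.7 m, then turn right 56°, forward 4.7 m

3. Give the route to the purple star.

blocked — turn right 86°, forward 4.7 m, then turn right 41°, forward 2.8 m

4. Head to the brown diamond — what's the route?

turn right 145°, forward 2.9 m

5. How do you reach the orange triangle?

turn right 82°, forward 6.1 m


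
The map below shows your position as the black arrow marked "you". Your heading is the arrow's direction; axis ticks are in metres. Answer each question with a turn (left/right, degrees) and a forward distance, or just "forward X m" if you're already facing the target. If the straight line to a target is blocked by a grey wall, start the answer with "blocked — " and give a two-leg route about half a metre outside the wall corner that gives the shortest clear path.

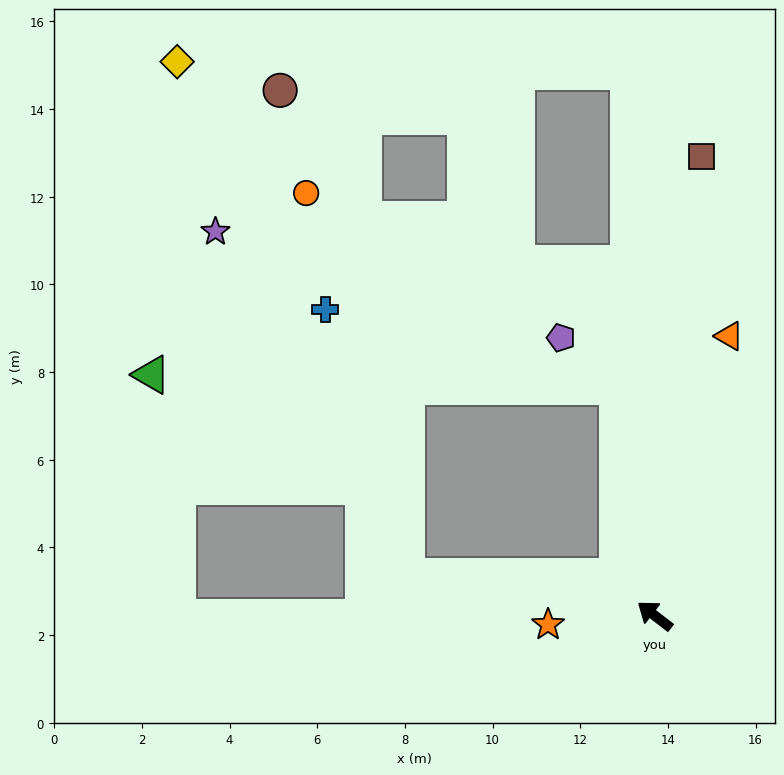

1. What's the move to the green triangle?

blocked — turn right 44°, forward 5.3 m, then turn left 80°, forward 10.7 m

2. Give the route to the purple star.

blocked — turn right 44°, forward 5.3 m, then turn left 60°, forward 9.8 m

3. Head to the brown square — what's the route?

turn right 58°, forward 10.5 m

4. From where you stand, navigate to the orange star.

turn left 42°, forward 2.4 m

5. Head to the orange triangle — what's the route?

turn right 68°, forward 6.6 m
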